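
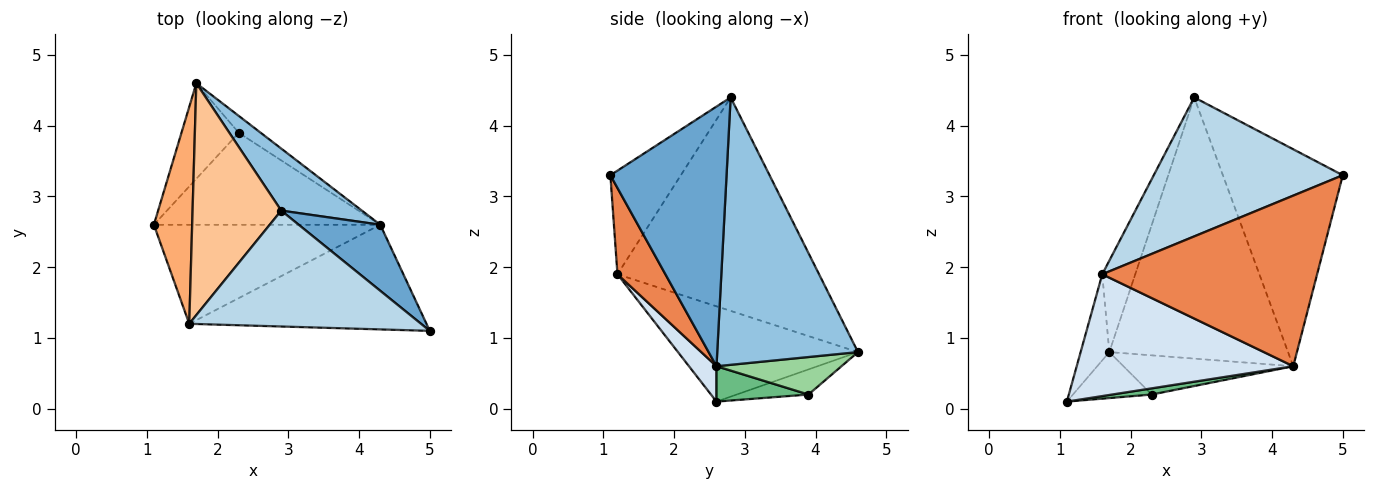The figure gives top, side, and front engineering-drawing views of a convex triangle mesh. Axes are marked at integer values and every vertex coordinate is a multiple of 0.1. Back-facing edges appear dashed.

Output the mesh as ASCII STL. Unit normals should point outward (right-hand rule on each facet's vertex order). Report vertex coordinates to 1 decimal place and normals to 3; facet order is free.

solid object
 facet normal 0.680 0.702 0.214
  outer loop
   vertex 4.3 2.6 0.6
   vertex 2.9 2.8 4.4
   vertex 5.0 1.1 3.3
  endloop
 endfacet
 facet normal 0.608 0.772 0.183
  outer loop
   vertex 4.3 2.6 0.6
   vertex 1.7 4.6 0.8
   vertex 2.9 2.8 4.4
  endloop
 endfacet
 facet normal -0.275 -0.738 0.616
  outer loop
   vertex 1.6 1.2 1.9
   vertex 5.0 1.1 3.3
   vertex 2.9 2.8 4.4
  endloop
 endfacet
 facet normal 0.098 -0.772 -0.628
  outer loop
   vertex 1.6 1.2 1.9
   vertex 1.1 2.6 0.1
   vertex 4.3 2.6 0.6
  endloop
 endfacet
 facet normal 0.187 -0.837 -0.514
  outer loop
   vertex 1.6 1.2 1.9
   vertex 4.3 2.6 0.6
   vertex 5.0 1.1 3.3
  endloop
 endfacet
 facet normal -0.918 0.146 0.369
  outer loop
   vertex 1.6 1.2 1.9
   vertex 1.7 4.6 0.8
   vertex 1.1 2.6 0.1
  endloop
 endfacet
 facet normal -0.913 0.150 0.379
  outer loop
   vertex 1.6 1.2 1.9
   vertex 2.9 2.8 4.4
   vertex 1.7 4.6 0.8
  endloop
 endfacet
 facet normal -0.367 0.403 -0.838
  outer loop
   vertex 2.3 3.9 0.2
   vertex 1.1 2.6 0.1
   vertex 1.7 4.6 0.8
  endloop
 endfacet
 facet normal 0.154 -0.066 -0.986
  outer loop
   vertex 2.3 3.9 0.2
   vertex 4.3 2.6 0.6
   vertex 1.1 2.6 0.1
  endloop
 endfacet
 facet normal 0.560 0.761 -0.328
  outer loop
   vertex 2.3 3.9 0.2
   vertex 1.7 4.6 0.8
   vertex 4.3 2.6 0.6
  endloop
 endfacet
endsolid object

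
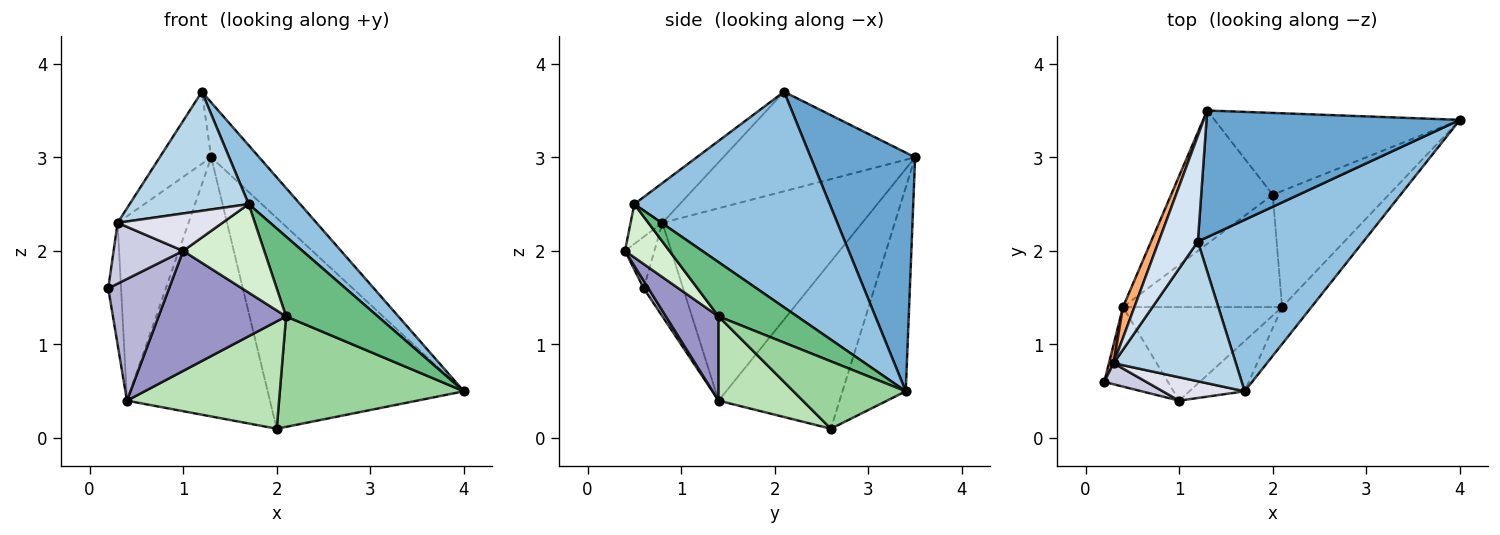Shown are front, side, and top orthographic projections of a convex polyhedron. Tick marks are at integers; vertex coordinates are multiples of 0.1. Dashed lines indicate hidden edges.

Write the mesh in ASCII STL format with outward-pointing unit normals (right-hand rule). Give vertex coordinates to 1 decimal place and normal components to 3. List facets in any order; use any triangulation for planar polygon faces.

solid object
 facet normal 0.654 0.300 0.694
  outer loop
   vertex 1.2 2.1 3.7
   vertex 4.0 3.4 0.5
   vertex 1.3 3.5 3.0
  endloop
 endfacet
 facet normal 0.776 -0.205 0.596
  outer loop
   vertex 1.7 0.5 2.5
   vertex 4.0 3.4 0.5
   vertex 1.2 2.1 3.7
  endloop
 endfacet
 facet normal -0.240 -0.629 0.739
  outer loop
   vertex 0.3 0.8 2.3
   vertex 1.7 0.5 2.5
   vertex 1.2 2.1 3.7
  endloop
 endfacet
 facet normal -0.903 0.242 0.355
  outer loop
   vertex 0.3 0.8 2.3
   vertex 1.2 2.1 3.7
   vertex 1.3 3.5 3.0
  endloop
 endfacet
 facet normal -0.950 0.309 0.047
  outer loop
   vertex 0.3 0.8 2.3
   vertex 0.4 1.4 0.4
   vertex 0.2 0.6 1.6
  endloop
 endfacet
 facet normal -0.941 0.334 0.056
  outer loop
   vertex 0.3 0.8 2.3
   vertex 1.3 3.5 3.0
   vertex 0.4 1.4 0.4
  endloop
 endfacet
 facet normal -0.288 0.893 -0.347
  outer loop
   vertex 2.0 2.6 0.1
   vertex 1.3 3.5 3.0
   vertex 4.0 3.4 0.5
  endloop
 endfacet
 facet normal -0.601 0.710 -0.366
  outer loop
   vertex 2.0 2.6 0.1
   vertex 0.4 1.4 0.4
   vertex 1.3 3.5 3.0
  endloop
 endfacet
 facet normal 0.614 -0.716 -0.332
  outer loop
   vertex 2.1 1.4 1.3
   vertex 4.0 3.4 0.5
   vertex 1.7 0.5 2.5
  endloop
 endfacet
 facet normal 0.388 -0.635 -0.668
  outer loop
   vertex 2.1 1.4 1.3
   vertex 2.0 2.6 0.1
   vertex 4.0 3.4 0.5
  endloop
 endfacet
 facet normal 0.357 -0.645 -0.675
  outer loop
   vertex 2.1 1.4 1.3
   vertex 0.4 1.4 0.4
   vertex 2.0 2.6 0.1
  endloop
 endfacet
 facet normal 0.430 -0.785 -0.445
  outer loop
   vertex 1.0 0.4 2.0
   vertex 2.1 1.4 1.3
   vertex 1.7 0.5 2.5
  endloop
 endfacet
 facet normal 0.310 -0.750 -0.585
  outer loop
   vertex 1.0 0.4 2.0
   vertex 0.4 1.4 0.4
   vertex 2.1 1.4 1.3
  endloop
 endfacet
 facet normal 0.064 -0.835 -0.546
  outer loop
   vertex 1.0 0.4 2.0
   vertex 0.2 0.6 1.6
   vertex 0.4 1.4 0.4
  endloop
 endfacet
 facet normal -0.371 -0.877 0.304
  outer loop
   vertex 1.0 0.4 2.0
   vertex 0.3 0.8 2.3
   vertex 0.2 0.6 1.6
  endloop
 endfacet
 facet normal -0.249 -0.821 0.513
  outer loop
   vertex 1.0 0.4 2.0
   vertex 1.7 0.5 2.5
   vertex 0.3 0.8 2.3
  endloop
 endfacet
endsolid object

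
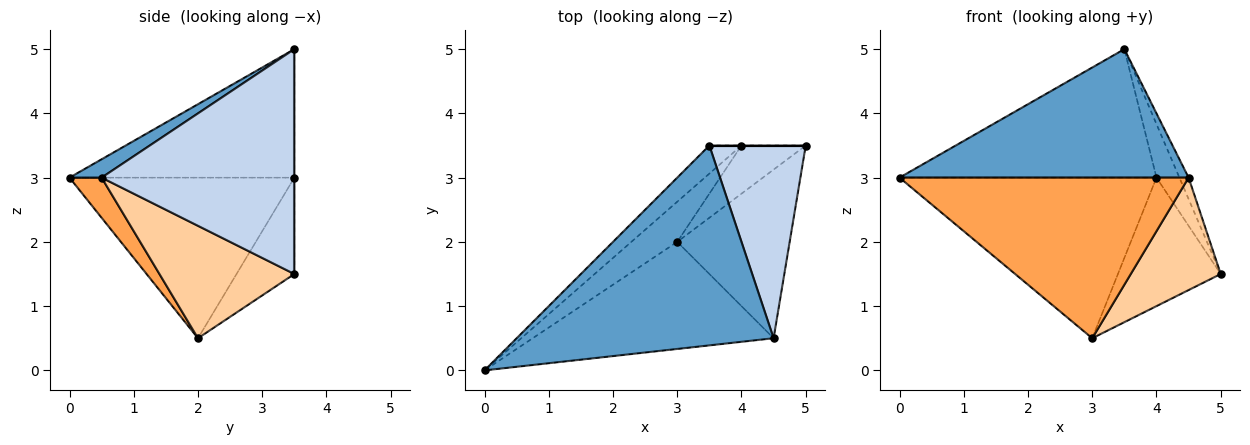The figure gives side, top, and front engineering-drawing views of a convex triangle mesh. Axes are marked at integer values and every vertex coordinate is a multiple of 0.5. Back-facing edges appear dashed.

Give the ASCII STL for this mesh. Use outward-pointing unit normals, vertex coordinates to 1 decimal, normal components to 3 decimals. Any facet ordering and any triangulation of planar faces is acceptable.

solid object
 facet normal 0.060 -0.540 0.840
  outer loop
   vertex 4.5 0.5 3.0
   vertex 3.5 3.5 5.0
   vertex 0.0 0.0 3.0
  endloop
 endfacet
 facet normal 0.918 0.044 0.394
  outer loop
   vertex 4.5 0.5 3.0
   vertex 5.0 3.5 1.5
   vertex 3.5 3.5 5.0
  endloop
 endfacet
 facet normal 0.092 -0.829 -0.552
  outer loop
   vertex 4.5 0.5 3.0
   vertex 0.0 0.0 3.0
   vertex 3.0 2.0 0.5
  endloop
 endfacet
 facet normal 0.640 -0.426 -0.640
  outer loop
   vertex 4.5 0.5 3.0
   vertex 3.0 2.0 0.5
   vertex 5.0 3.5 1.5
  endloop
 endfacet
 facet normal -0.650 0.743 -0.162
  outer loop
   vertex 4.0 3.5 3.0
   vertex 0.0 0.0 3.0
   vertex 3.5 3.5 5.0
  endloop
 endfacet
 facet normal -0.647 0.740 -0.185
  outer loop
   vertex 4.0 3.5 3.0
   vertex 3.0 2.0 0.5
   vertex 0.0 0.0 3.0
  endloop
 endfacet
 facet normal 0.000 1.000 0.000
  outer loop
   vertex 4.0 3.5 3.0
   vertex 3.5 3.5 5.0
   vertex 5.0 3.5 1.5
  endloop
 endfacet
 facet normal -0.466 0.828 -0.311
  outer loop
   vertex 4.0 3.5 3.0
   vertex 5.0 3.5 1.5
   vertex 3.0 2.0 0.5
  endloop
 endfacet
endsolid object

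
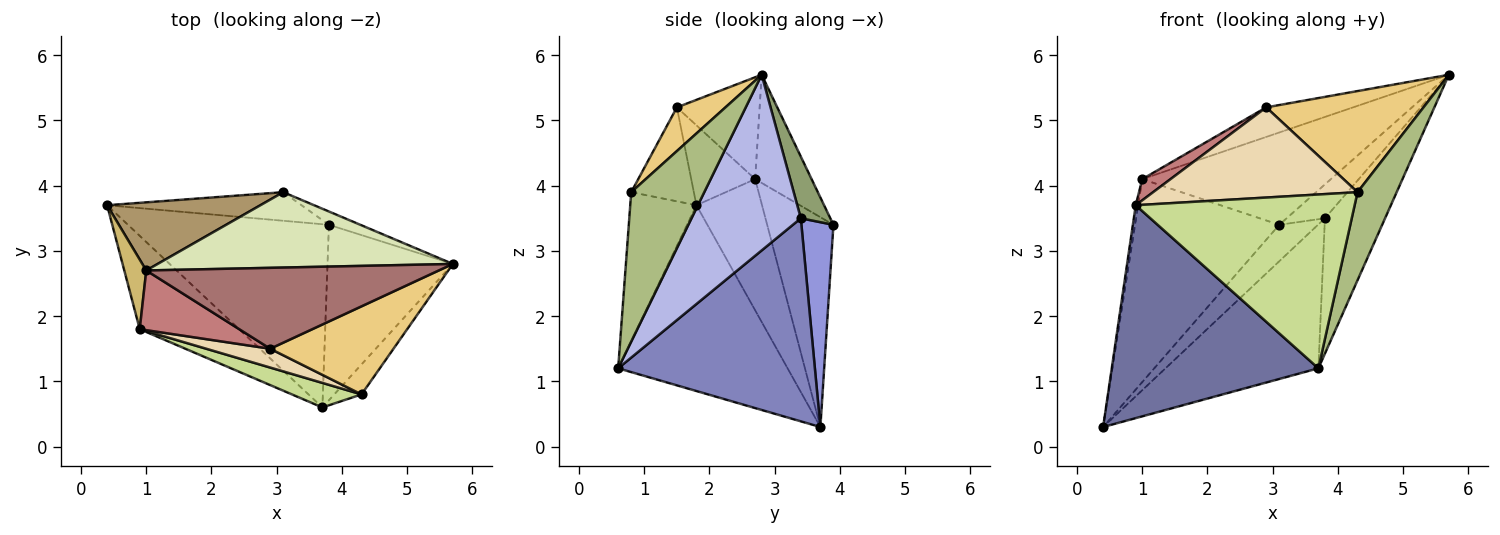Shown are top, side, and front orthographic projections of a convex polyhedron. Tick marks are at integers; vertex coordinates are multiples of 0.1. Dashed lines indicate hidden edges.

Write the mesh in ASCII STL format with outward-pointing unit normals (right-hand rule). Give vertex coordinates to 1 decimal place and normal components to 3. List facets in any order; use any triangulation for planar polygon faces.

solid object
 facet normal -0.600 -0.732 -0.321
  outer loop
   vertex 0.9 1.8 3.7
   vertex 0.4 3.7 0.3
   vertex 3.7 0.6 1.2
  endloop
 endfacet
 facet normal 0.622 0.484 -0.616
  outer loop
   vertex 3.8 3.4 3.5
   vertex 3.7 0.6 1.2
   vertex 0.4 3.7 0.3
  endloop
 endfacet
 facet normal 0.545 0.660 -0.517
  outer loop
   vertex 3.8 3.4 3.5
   vertex 0.4 3.7 0.3
   vertex 3.1 3.9 3.4
  endloop
 endfacet
 facet normal 0.743 0.409 -0.530
  outer loop
   vertex 3.8 3.4 3.5
   vertex 5.7 2.8 5.7
   vertex 3.7 0.6 1.2
  endloop
 endfacet
 facet normal 0.583 0.756 -0.297
  outer loop
   vertex 3.8 3.4 3.5
   vertex 3.1 3.9 3.4
   vertex 5.7 2.8 5.7
  endloop
 endfacet
 facet normal 0.870 -0.466 -0.159
  outer loop
   vertex 4.3 0.8 3.9
   vertex 3.7 0.6 1.2
   vertex 5.7 2.8 5.7
  endloop
 endfacet
 facet normal -0.287 -0.949 0.134
  outer loop
   vertex 4.3 0.8 3.9
   vertex 0.9 1.8 3.7
   vertex 3.7 0.6 1.2
  endloop
 endfacet
 facet normal -0.226 0.755 0.616
  outer loop
   vertex 1.0 2.7 4.1
   vertex 5.7 2.8 5.7
   vertex 3.1 3.9 3.4
  endloop
 endfacet
 facet normal -0.399 0.869 0.292
  outer loop
   vertex 1.0 2.7 4.1
   vertex 3.1 3.9 3.4
   vertex 0.4 3.7 0.3
  endloop
 endfacet
 facet normal -0.986 0.036 0.165
  outer loop
   vertex 1.0 2.7 4.1
   vertex 0.4 3.7 0.3
   vertex 0.9 1.8 3.7
  endloop
 endfacet
 facet normal 0.227 -0.734 0.640
  outer loop
   vertex 2.9 1.5 5.2
   vertex 4.3 0.8 3.9
   vertex 5.7 2.8 5.7
  endloop
 endfacet
 facet normal -0.287 -0.938 0.196
  outer loop
   vertex 2.9 1.5 5.2
   vertex 0.9 1.8 3.7
   vertex 4.3 0.8 3.9
  endloop
 endfacet
 facet normal -0.311 0.326 0.893
  outer loop
   vertex 2.9 1.5 5.2
   vertex 5.7 2.8 5.7
   vertex 1.0 2.7 4.1
  endloop
 endfacet
 facet normal -0.604 -0.267 0.751
  outer loop
   vertex 2.9 1.5 5.2
   vertex 1.0 2.7 4.1
   vertex 0.9 1.8 3.7
  endloop
 endfacet
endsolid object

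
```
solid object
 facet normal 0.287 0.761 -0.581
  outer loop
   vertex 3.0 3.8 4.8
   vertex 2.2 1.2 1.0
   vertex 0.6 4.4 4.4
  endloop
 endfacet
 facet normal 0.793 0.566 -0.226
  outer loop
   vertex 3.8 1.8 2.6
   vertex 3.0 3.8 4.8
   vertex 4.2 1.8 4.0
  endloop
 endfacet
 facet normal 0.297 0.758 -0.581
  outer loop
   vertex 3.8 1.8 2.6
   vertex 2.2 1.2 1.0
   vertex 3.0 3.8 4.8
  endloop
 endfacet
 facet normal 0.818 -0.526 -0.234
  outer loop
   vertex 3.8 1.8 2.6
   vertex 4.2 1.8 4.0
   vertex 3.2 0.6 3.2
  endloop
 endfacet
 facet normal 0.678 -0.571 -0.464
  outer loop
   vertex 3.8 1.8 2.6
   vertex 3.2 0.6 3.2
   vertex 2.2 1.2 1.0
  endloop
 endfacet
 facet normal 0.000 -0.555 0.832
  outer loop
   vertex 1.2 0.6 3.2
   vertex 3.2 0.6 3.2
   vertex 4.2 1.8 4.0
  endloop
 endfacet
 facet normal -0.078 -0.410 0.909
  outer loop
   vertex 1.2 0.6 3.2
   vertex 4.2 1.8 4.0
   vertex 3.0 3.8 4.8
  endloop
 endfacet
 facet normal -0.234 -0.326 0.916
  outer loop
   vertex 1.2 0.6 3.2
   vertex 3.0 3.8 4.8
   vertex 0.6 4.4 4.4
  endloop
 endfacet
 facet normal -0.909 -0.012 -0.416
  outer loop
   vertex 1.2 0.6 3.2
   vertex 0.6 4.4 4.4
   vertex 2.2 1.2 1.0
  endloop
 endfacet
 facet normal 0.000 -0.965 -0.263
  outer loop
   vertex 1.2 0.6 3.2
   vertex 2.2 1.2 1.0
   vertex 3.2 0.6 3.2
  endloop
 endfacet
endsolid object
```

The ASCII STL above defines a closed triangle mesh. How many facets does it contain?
10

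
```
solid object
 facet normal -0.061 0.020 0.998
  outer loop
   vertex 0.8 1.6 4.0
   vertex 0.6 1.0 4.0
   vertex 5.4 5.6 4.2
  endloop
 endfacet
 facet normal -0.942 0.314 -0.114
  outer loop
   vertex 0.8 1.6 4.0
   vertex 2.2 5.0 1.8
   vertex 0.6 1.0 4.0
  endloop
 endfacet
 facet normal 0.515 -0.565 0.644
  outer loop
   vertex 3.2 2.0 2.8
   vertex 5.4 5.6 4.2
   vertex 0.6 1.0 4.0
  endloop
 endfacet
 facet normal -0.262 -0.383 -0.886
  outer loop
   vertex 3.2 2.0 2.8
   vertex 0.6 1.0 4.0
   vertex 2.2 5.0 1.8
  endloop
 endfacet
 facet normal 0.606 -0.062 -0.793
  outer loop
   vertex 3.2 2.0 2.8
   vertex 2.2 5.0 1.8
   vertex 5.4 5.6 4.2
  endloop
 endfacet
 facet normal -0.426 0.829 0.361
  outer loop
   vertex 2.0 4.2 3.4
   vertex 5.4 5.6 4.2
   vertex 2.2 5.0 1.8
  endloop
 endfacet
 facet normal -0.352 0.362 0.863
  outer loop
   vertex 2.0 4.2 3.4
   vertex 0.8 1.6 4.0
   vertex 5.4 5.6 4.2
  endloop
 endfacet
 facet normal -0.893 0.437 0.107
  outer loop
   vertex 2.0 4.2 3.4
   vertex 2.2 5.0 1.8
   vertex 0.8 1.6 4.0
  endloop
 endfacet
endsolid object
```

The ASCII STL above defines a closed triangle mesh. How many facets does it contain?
8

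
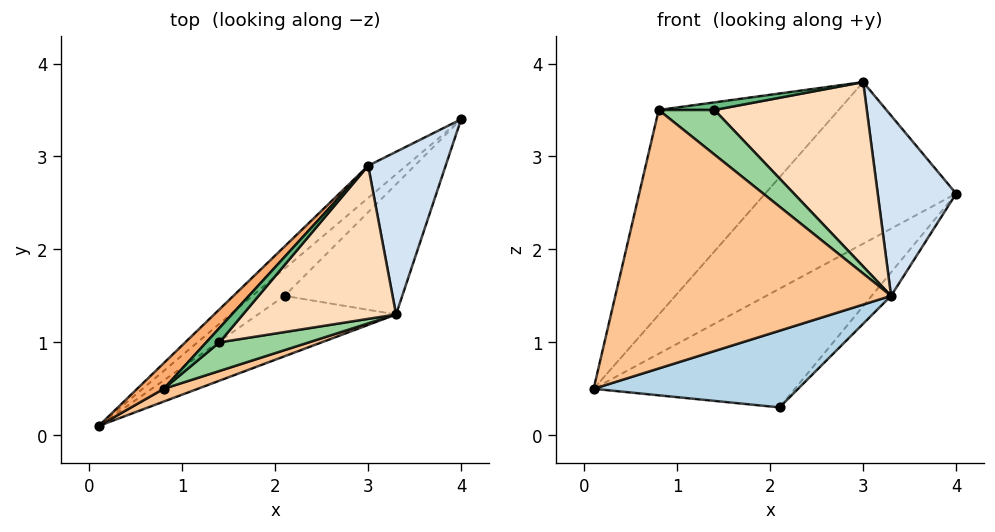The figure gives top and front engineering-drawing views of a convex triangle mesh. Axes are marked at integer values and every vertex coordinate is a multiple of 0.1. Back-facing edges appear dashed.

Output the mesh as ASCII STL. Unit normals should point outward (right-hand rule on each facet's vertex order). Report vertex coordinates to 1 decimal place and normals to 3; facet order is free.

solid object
 facet normal -0.587 0.794 -0.158
  outer loop
   vertex 3.0 2.9 3.8
   vertex 4.0 3.4 2.6
   vertex 0.1 0.1 0.5
  endloop
 endfacet
 facet normal -0.576 0.797 -0.182
  outer loop
   vertex 2.1 1.5 0.3
   vertex 0.1 0.1 0.5
   vertex 4.0 3.4 2.6
  endloop
 endfacet
 facet normal 0.439 -0.706 -0.556
  outer loop
   vertex 3.3 1.3 1.5
   vertex 0.1 0.1 0.5
   vertex 2.1 1.5 0.3
  endloop
 endfacet
 facet normal 0.762 -0.481 0.434
  outer loop
   vertex 3.3 1.3 1.5
   vertex 4.0 3.4 2.6
   vertex 3.0 2.9 3.8
  endloop
 endfacet
 facet normal 0.712 0.125 -0.691
  outer loop
   vertex 3.3 1.3 1.5
   vertex 2.1 1.5 0.3
   vertex 4.0 3.4 2.6
  endloop
 endfacet
 facet normal -0.740 0.668 0.084
  outer loop
   vertex 0.8 0.5 3.5
   vertex 3.0 2.9 3.8
   vertex 0.1 0.1 0.5
  endloop
 endfacet
 facet normal 0.338 -0.940 0.046
  outer loop
   vertex 0.8 0.5 3.5
   vertex 0.1 0.1 0.5
   vertex 3.3 1.3 1.5
  endloop
 endfacet
 facet normal 0.622 -0.603 0.500
  outer loop
   vertex 1.4 1.0 3.5
   vertex 3.3 1.3 1.5
   vertex 3.0 2.9 3.8
  endloop
 endfacet
 facet normal 0.363 -0.436 0.823
  outer loop
   vertex 1.4 1.0 3.5
   vertex 3.0 2.9 3.8
   vertex 0.8 0.5 3.5
  endloop
 endfacet
 facet normal 0.574 -0.689 0.442
  outer loop
   vertex 1.4 1.0 3.5
   vertex 0.8 0.5 3.5
   vertex 3.3 1.3 1.5
  endloop
 endfacet
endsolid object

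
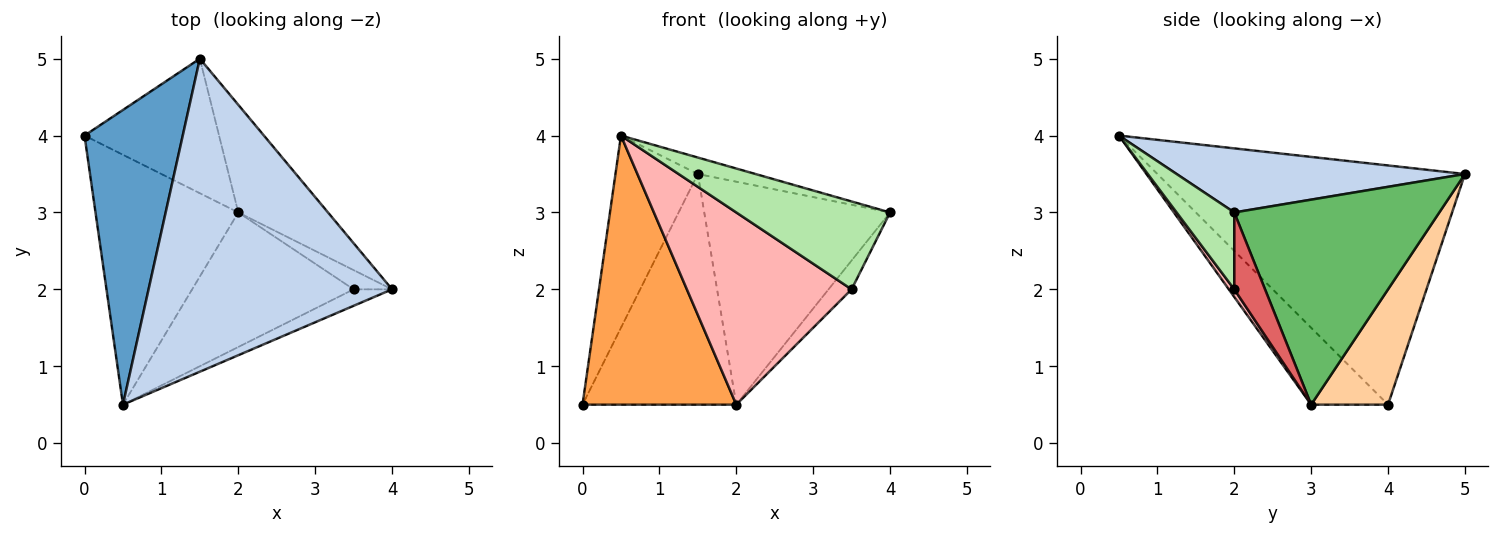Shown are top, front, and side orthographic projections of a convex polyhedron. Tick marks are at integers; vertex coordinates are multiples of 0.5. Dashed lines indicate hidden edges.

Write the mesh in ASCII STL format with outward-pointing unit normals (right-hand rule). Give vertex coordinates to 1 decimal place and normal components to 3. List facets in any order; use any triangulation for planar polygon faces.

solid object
 facet normal -0.898 0.241 0.369
  outer loop
   vertex 1.5 5.0 3.5
   vertex 0.0 4.0 0.5
   vertex 0.5 0.5 4.0
  endloop
 endfacet
 facet normal 0.254 0.051 0.966
  outer loop
   vertex 1.5 5.0 3.5
   vertex 0.5 0.5 4.0
   vertex 4.0 2.0 3.0
  endloop
 endfacet
 facet normal -0.344 -0.688 -0.639
  outer loop
   vertex 2.0 3.0 0.5
   vertex 0.5 0.5 4.0
   vertex 0.0 4.0 0.5
  endloop
 endfacet
 facet normal 0.396 0.793 -0.463
  outer loop
   vertex 2.0 3.0 0.5
   vertex 0.0 4.0 0.5
   vertex 1.5 5.0 3.5
  endloop
 endfacet
 facet normal 0.705 0.639 -0.308
  outer loop
   vertex 2.0 3.0 0.5
   vertex 1.5 5.0 3.5
   vertex 4.0 2.0 3.0
  endloop
 endfacet
 facet normal 0.346 -0.922 -0.173
  outer loop
   vertex 3.5 2.0 2.0
   vertex 4.0 2.0 3.0
   vertex 0.5 0.5 4.0
  endloop
 endfacet
 facet normal 0.743 0.557 -0.371
  outer loop
   vertex 3.5 2.0 2.0
   vertex 2.0 3.0 0.5
   vertex 4.0 2.0 3.0
  endloop
 endfacet
 facet normal 0.027 -0.819 -0.573
  outer loop
   vertex 3.5 2.0 2.0
   vertex 0.5 0.5 4.0
   vertex 2.0 3.0 0.5
  endloop
 endfacet
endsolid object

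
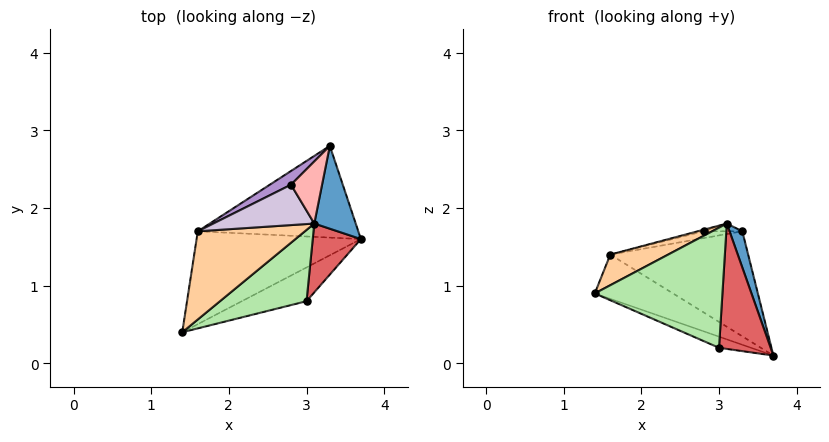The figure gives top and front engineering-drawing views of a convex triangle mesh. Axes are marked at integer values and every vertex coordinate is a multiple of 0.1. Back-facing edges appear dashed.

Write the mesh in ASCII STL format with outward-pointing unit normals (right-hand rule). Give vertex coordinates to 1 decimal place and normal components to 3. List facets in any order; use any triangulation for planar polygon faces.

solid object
 facet normal 0.927 -0.151 0.345
  outer loop
   vertex 3.1 1.8 1.8
   vertex 3.7 1.6 0.1
   vertex 3.3 2.8 1.7
  endloop
 endfacet
 facet normal -0.474 0.379 -0.795
  outer loop
   vertex 1.6 1.7 1.4
   vertex 3.7 1.6 0.1
   vertex 1.4 0.4 0.9
  endloop
 endfacet
 facet normal -0.348 0.706 -0.617
  outer loop
   vertex 1.6 1.7 1.4
   vertex 3.3 2.8 1.7
   vertex 3.7 1.6 0.1
  endloop
 endfacet
 facet normal -0.224 -0.320 0.921
  outer loop
   vertex 1.6 1.7 1.4
   vertex 1.4 0.4 0.9
   vertex 3.1 1.8 1.8
  endloop
 endfacet
 facet normal -0.443 0.281 -0.851
  outer loop
   vertex 3.0 0.8 0.2
   vertex 1.4 0.4 0.9
   vertex 3.7 1.6 0.1
  endloop
 endfacet
 facet normal 0.401 -0.788 0.467
  outer loop
   vertex 3.0 0.8 0.2
   vertex 3.1 1.8 1.8
   vertex 1.4 0.4 0.9
  endloop
 endfacet
 facet normal 0.731 -0.598 0.328
  outer loop
   vertex 3.0 0.8 0.2
   vertex 3.7 1.6 0.1
   vertex 3.1 1.8 1.8
  endloop
 endfacet
 facet normal -0.123 0.123 0.985
  outer loop
   vertex 2.8 2.3 1.7
   vertex 3.1 1.8 1.8
   vertex 3.3 2.8 1.7
  endloop
 endfacet
 facet normal -0.408 0.408 0.816
  outer loop
   vertex 2.8 2.3 1.7
   vertex 3.3 2.8 1.7
   vertex 1.6 1.7 1.4
  endloop
 endfacet
 facet normal -0.260 0.037 0.965
  outer loop
   vertex 2.8 2.3 1.7
   vertex 1.6 1.7 1.4
   vertex 3.1 1.8 1.8
  endloop
 endfacet
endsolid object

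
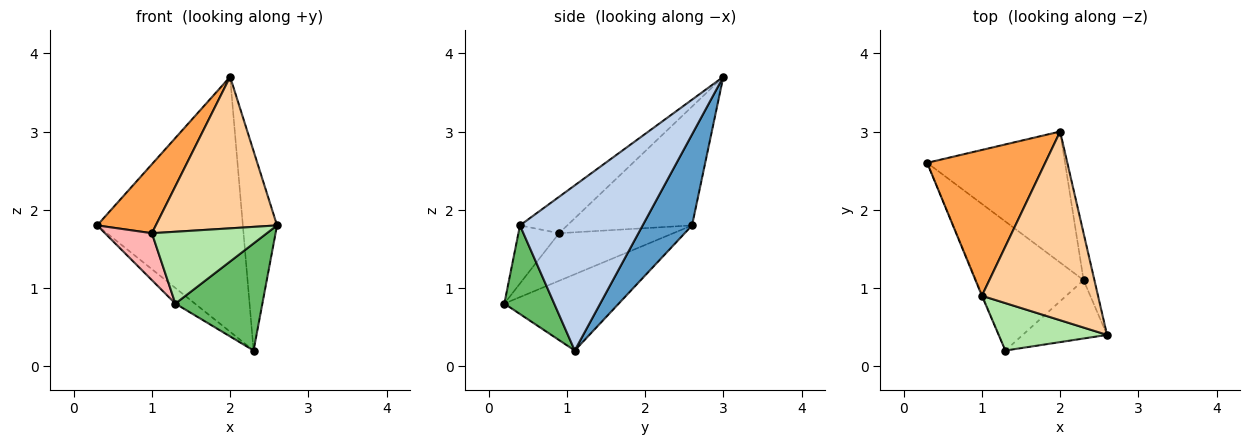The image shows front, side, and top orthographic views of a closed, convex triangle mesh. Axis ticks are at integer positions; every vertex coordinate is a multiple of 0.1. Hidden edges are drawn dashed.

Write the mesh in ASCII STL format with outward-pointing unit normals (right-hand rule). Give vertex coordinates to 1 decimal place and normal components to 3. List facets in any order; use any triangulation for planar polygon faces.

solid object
 facet normal 0.289 0.852 -0.438
  outer loop
   vertex 2.3 1.1 0.2
   vertex 0.3 2.6 1.8
   vertex 2.0 3.0 3.7
  endloop
 endfacet
 facet normal 0.961 0.268 -0.063
  outer loop
   vertex 2.3 1.1 0.2
   vertex 2.0 3.0 3.7
   vertex 2.6 0.4 1.8
  endloop
 endfacet
 facet normal -0.673 -0.316 0.669
  outer loop
   vertex 1.0 0.9 1.7
   vertex 2.0 3.0 3.7
   vertex 0.3 2.6 1.8
  endloop
 endfacet
 facet normal -0.237 -0.608 0.757
  outer loop
   vertex 1.0 0.9 1.7
   vertex 2.6 0.4 1.8
   vertex 2.0 3.0 3.7
  endloop
 endfacet
 facet normal 0.449 -0.784 -0.427
  outer loop
   vertex 1.3 0.2 0.8
   vertex 2.3 1.1 0.2
   vertex 2.6 0.4 1.8
  endloop
 endfacet
 facet normal -0.283 -0.800 0.528
  outer loop
   vertex 1.3 0.2 0.8
   vertex 2.6 0.4 1.8
   vertex 1.0 0.9 1.7
  endloop
 endfacet
 facet normal -0.576 0.098 -0.812
  outer loop
   vertex 1.3 0.2 0.8
   vertex 0.3 2.6 1.8
   vertex 2.3 1.1 0.2
  endloop
 endfacet
 facet normal -0.925 -0.380 -0.013
  outer loop
   vertex 1.3 0.2 0.8
   vertex 1.0 0.9 1.7
   vertex 0.3 2.6 1.8
  endloop
 endfacet
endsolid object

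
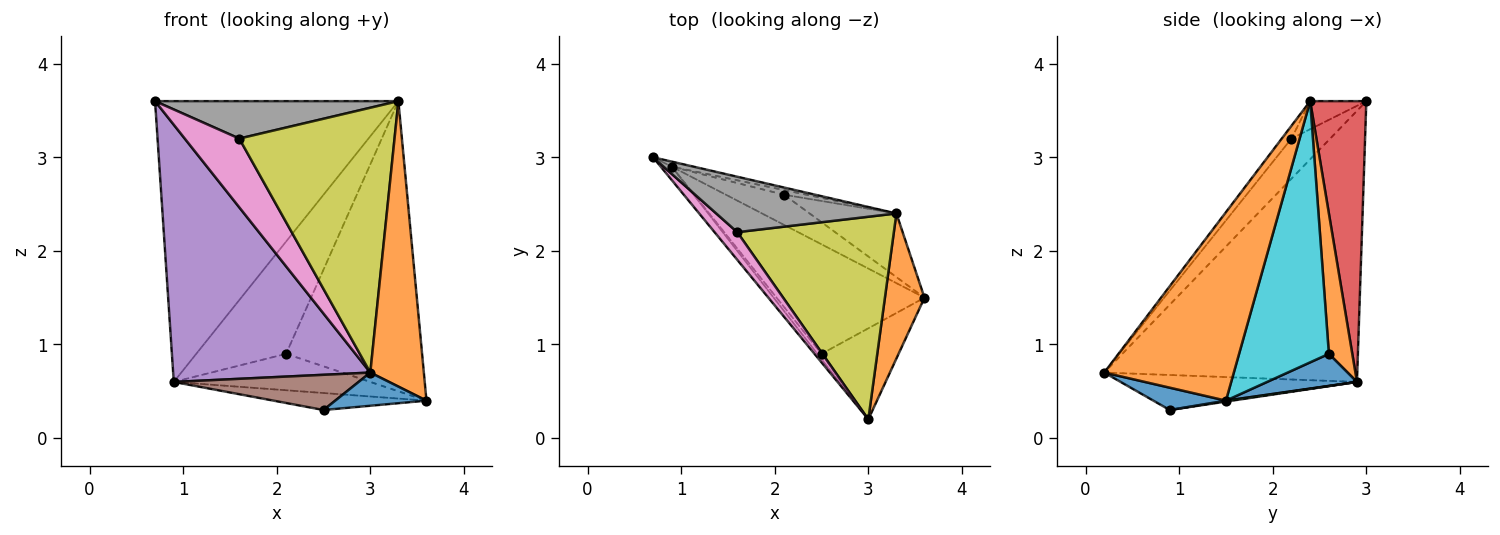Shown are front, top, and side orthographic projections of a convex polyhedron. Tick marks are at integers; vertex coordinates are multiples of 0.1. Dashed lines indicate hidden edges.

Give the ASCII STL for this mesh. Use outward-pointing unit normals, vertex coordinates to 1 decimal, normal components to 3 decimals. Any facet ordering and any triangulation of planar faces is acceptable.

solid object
 facet normal 0.263 -0.330 -0.907
  outer loop
   vertex 2.5 0.9 0.3
   vertex 3.6 1.5 0.4
   vertex 3.0 0.2 0.7
  endloop
 endfacet
 facet normal 0.907 -0.375 0.190
  outer loop
   vertex 3.3 2.4 3.6
   vertex 3.0 0.2 0.7
   vertex 3.6 1.5 0.4
  endloop
 endfacet
 facet normal 0.006 0.153 -0.988
  outer loop
   vertex 0.9 2.9 0.6
   vertex 3.6 1.5 0.4
   vertex 2.5 0.9 0.3
  endloop
 endfacet
 facet normal 0.225 0.974 -0.017
  outer loop
   vertex 0.9 2.9 0.6
   vertex 0.7 3.0 3.6
   vertex 3.3 2.4 3.6
  endloop
 endfacet
 facet normal -0.788 -0.614 -0.032
  outer loop
   vertex 0.9 2.9 0.6
   vertex 3.0 0.2 0.7
   vertex 0.7 3.0 3.6
  endloop
 endfacet
 facet normal -0.784 -0.613 -0.093
  outer loop
   vertex 0.9 2.9 0.6
   vertex 2.5 0.9 0.3
   vertex 3.0 0.2 0.7
  endloop
 endfacet
 facet normal -0.550 -0.775 0.312
  outer loop
   vertex 1.6 2.2 3.2
   vertex 0.7 3.0 3.6
   vertex 3.0 0.2 0.7
  endloop
 endfacet
 facet normal -0.128 -0.555 0.822
  outer loop
   vertex 1.6 2.2 3.2
   vertex 3.3 2.4 3.6
   vertex 0.7 3.0 3.6
  endloop
 endfacet
 facet normal -0.049 -0.793 0.607
  outer loop
   vertex 1.6 2.2 3.2
   vertex 3.0 0.2 0.7
   vertex 3.3 2.4 3.6
  endloop
 endfacet
 facet normal 0.542 0.821 -0.180
  outer loop
   vertex 2.1 2.6 0.9
   vertex 3.3 2.4 3.6
   vertex 3.6 1.5 0.4
  endloop
 endfacet
 facet normal 0.332 0.726 -0.602
  outer loop
   vertex 2.1 2.6 0.9
   vertex 3.6 1.5 0.4
   vertex 0.9 2.9 0.6
  endloop
 endfacet
 facet normal 0.252 0.967 -0.040
  outer loop
   vertex 2.1 2.6 0.9
   vertex 0.9 2.9 0.6
   vertex 3.3 2.4 3.6
  endloop
 endfacet
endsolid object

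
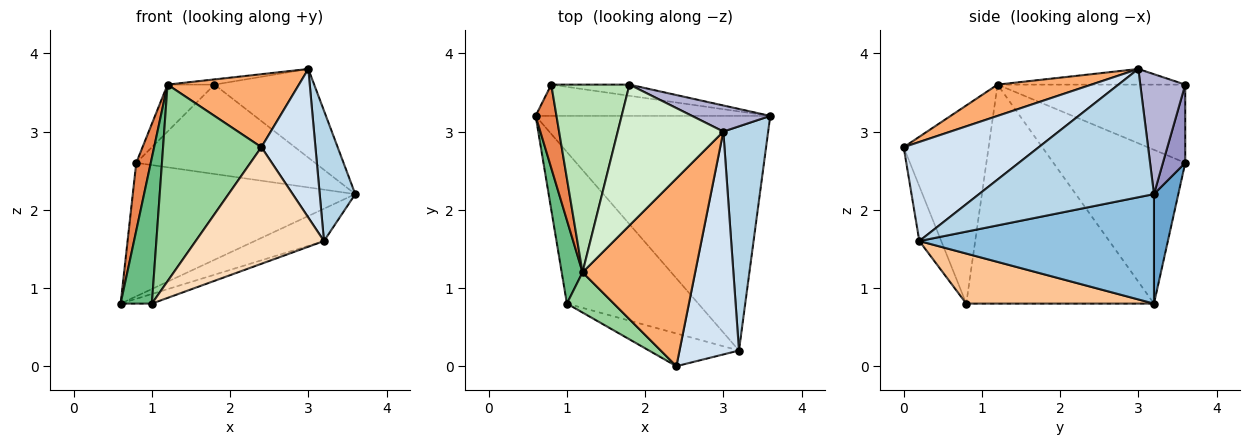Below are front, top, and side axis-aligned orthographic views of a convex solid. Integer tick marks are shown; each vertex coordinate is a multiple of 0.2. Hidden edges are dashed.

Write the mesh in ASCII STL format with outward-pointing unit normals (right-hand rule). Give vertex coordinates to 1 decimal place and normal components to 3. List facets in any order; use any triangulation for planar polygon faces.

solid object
 facet normal 0.106 0.968 -0.227
  outer loop
   vertex 0.8 3.6 2.6
   vertex 3.6 3.2 2.2
   vertex 0.6 3.2 0.8
  endloop
 endfacet
 facet normal 0.420 0.124 -0.899
  outer loop
   vertex 3.2 0.2 1.6
   vertex 0.6 3.2 0.8
   vertex 3.6 3.2 2.2
  endloop
 endfacet
 facet normal 0.927 -0.188 0.324
  outer loop
   vertex 3.2 0.2 1.6
   vertex 3.6 3.2 2.2
   vertex 3.0 3.0 3.8
  endloop
 endfacet
 facet normal 0.811 -0.324 0.487
  outer loop
   vertex 3.2 0.2 1.6
   vertex 3.0 3.0 3.8
   vertex 2.4 0.0 2.8
  endloop
 endfacet
 facet normal -0.985 -0.109 0.134
  outer loop
   vertex 1.2 1.2 3.6
   vertex 0.8 3.6 2.6
   vertex 0.6 3.2 0.8
  endloop
 endfacet
 facet normal 0.251 -0.351 0.902
  outer loop
   vertex 1.2 1.2 3.6
   vertex 2.4 0.0 2.8
   vertex 3.0 3.0 3.8
  endloop
 endfacet
 facet normal 0.355 0.059 -0.933
  outer loop
   vertex 1.0 0.8 0.8
   vertex 0.6 3.2 0.8
   vertex 3.2 0.2 1.6
  endloop
 endfacet
 facet normal -0.162 -0.950 -0.266
  outer loop
   vertex 1.0 0.8 0.8
   vertex 3.2 0.2 1.6
   vertex 2.4 0.0 2.8
  endloop
 endfacet
 facet normal -0.982 -0.164 0.094
  outer loop
   vertex 1.0 0.8 0.8
   vertex 1.2 1.2 3.6
   vertex 0.6 3.2 0.8
  endloop
 endfacet
 facet normal -0.646 -0.748 0.153
  outer loop
   vertex 1.0 0.8 0.8
   vertex 2.4 0.0 2.8
   vertex 1.2 1.2 3.6
  endloop
 endfacet
 facet normal -0.696 0.174 0.696
  outer loop
   vertex 1.8 3.6 3.6
   vertex 0.8 3.6 2.6
   vertex 1.2 1.2 3.6
  endloop
 endfacet
 facet normal -0.146 0.037 0.989
  outer loop
   vertex 1.8 3.6 3.6
   vertex 1.2 1.2 3.6
   vertex 3.0 3.0 3.8
  endloop
 endfacet
 facet normal 0.123 0.985 -0.123
  outer loop
   vertex 1.8 3.6 3.6
   vertex 3.6 3.2 2.2
   vertex 0.8 3.6 2.6
  endloop
 endfacet
 facet normal 0.397 0.880 0.259
  outer loop
   vertex 1.8 3.6 3.6
   vertex 3.0 3.0 3.8
   vertex 3.6 3.2 2.2
  endloop
 endfacet
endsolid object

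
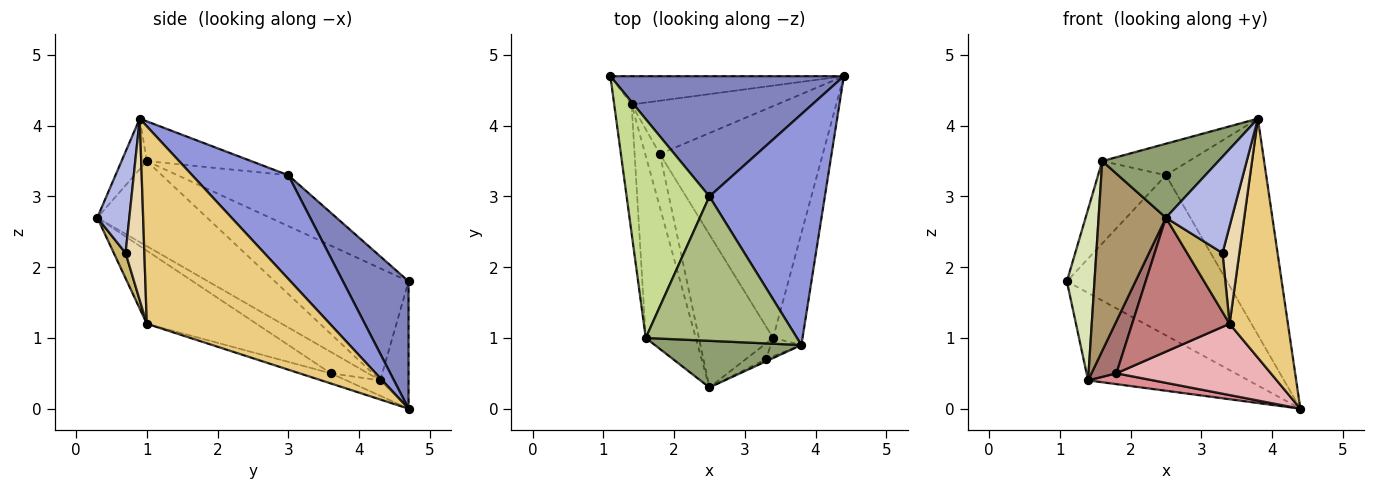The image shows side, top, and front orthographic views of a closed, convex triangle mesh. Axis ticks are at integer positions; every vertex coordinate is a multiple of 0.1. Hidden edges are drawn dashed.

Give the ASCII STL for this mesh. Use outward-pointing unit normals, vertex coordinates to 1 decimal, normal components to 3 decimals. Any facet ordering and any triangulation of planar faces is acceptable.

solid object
 facet normal -0.166 0.938 -0.304
  outer loop
   vertex 1.4 4.3 0.4
   vertex 1.1 4.7 1.8
   vertex 4.4 4.7 0.0
  endloop
 endfacet
 facet normal 0.311 0.760 0.571
  outer loop
   vertex 2.5 3.0 3.3
   vertex 4.4 4.7 0.0
   vertex 1.1 4.7 1.8
  endloop
 endfacet
 facet normal 0.548 0.572 0.610
  outer loop
   vertex 2.5 3.0 3.3
   vertex 3.8 0.9 4.1
   vertex 4.4 4.7 0.0
  endloop
 endfacet
 facet normal 0.437 -0.899 -0.020
  outer loop
   vertex 3.3 0.7 2.2
   vertex 3.8 0.9 4.1
   vertex 2.5 0.3 2.7
  endloop
 endfacet
 facet normal -0.181 -0.832 0.525
  outer loop
   vertex 1.6 1.0 3.5
   vertex 2.5 0.3 2.7
   vertex 3.8 0.9 4.1
  endloop
 endfacet
 facet normal -0.249 0.207 0.946
  outer loop
   vertex 1.6 1.0 3.5
   vertex 3.8 0.9 4.1
   vertex 2.5 3.0 3.3
  endloop
 endfacet
 facet normal -0.498 0.305 0.811
  outer loop
   vertex 1.6 1.0 3.5
   vertex 2.5 3.0 3.3
   vertex 1.1 4.7 1.8
  endloop
 endfacet
 facet normal -0.968 -0.200 -0.150
  outer loop
   vertex 1.6 1.0 3.5
   vertex 1.1 4.7 1.8
   vertex 1.4 4.3 0.4
  endloop
 endfacet
 facet normal -0.762 -0.467 -0.448
  outer loop
   vertex 1.6 1.0 3.5
   vertex 1.4 4.3 0.4
   vertex 2.5 0.3 2.7
  endloop
 endfacet
 facet normal 0.307 -0.920 -0.245
  outer loop
   vertex 3.4 1.0 1.2
   vertex 3.3 0.7 2.2
   vertex 2.5 0.3 2.7
  endloop
 endfacet
 facet normal 0.943 -0.301 -0.140
  outer loop
   vertex 3.4 1.0 1.2
   vertex 4.4 4.7 0.0
   vertex 3.8 0.9 4.1
  endloop
 endfacet
 facet normal 0.739 -0.662 -0.125
  outer loop
   vertex 3.4 1.0 1.2
   vertex 3.8 0.9 4.1
   vertex 3.3 0.7 2.2
  endloop
 endfacet
 facet normal -0.722 -0.483 -0.495
  outer loop
   vertex 1.8 3.6 0.5
   vertex 2.5 0.3 2.7
   vertex 1.4 4.3 0.4
  endloop
 endfacet
 facet normal -0.596 -0.529 -0.604
  outer loop
   vertex 1.8 3.6 0.5
   vertex 3.4 1.0 1.2
   vertex 2.5 0.3 2.7
  endloop
 endfacet
 facet normal -0.104 -0.198 -0.975
  outer loop
   vertex 1.8 3.6 0.5
   vertex 1.4 4.3 0.4
   vertex 4.4 4.7 0.0
  endloop
 endfacet
 facet normal -0.059 -0.293 -0.954
  outer loop
   vertex 1.8 3.6 0.5
   vertex 4.4 4.7 0.0
   vertex 3.4 1.0 1.2
  endloop
 endfacet
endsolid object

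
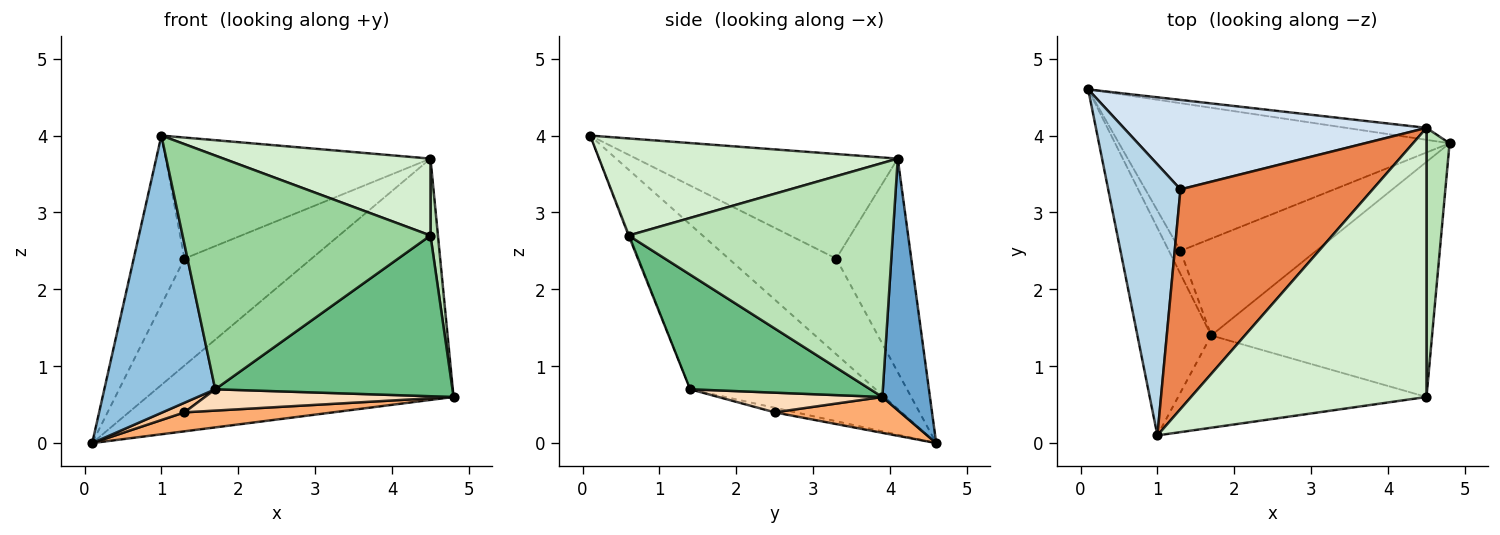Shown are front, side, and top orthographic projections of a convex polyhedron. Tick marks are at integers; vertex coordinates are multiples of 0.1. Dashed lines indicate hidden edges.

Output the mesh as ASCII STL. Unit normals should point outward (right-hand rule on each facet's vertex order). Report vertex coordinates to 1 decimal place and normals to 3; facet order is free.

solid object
 facet normal 0.153 0.987 -0.049
  outer loop
   vertex 4.5 4.1 3.7
   vertex 4.8 3.9 0.6
   vertex 0.1 4.6 0.0
  endloop
 endfacet
 facet normal -0.801 -0.479 -0.359
  outer loop
   vertex 1.7 1.4 0.7
   vertex 1.0 0.1 4.0
   vertex 0.1 4.6 0.0
  endloop
 endfacet
 facet normal -0.747 0.352 0.564
  outer loop
   vertex 1.3 3.3 2.4
   vertex 0.1 4.6 0.0
   vertex 1.0 0.1 4.0
  endloop
 endfacet
 facet normal -0.412 0.699 0.585
  outer loop
   vertex 1.3 3.3 2.4
   vertex 4.5 4.1 3.7
   vertex 0.1 4.6 0.0
  endloop
 endfacet
 facet normal -0.430 0.436 0.791
  outer loop
   vertex 1.3 3.3 2.4
   vertex 1.0 0.1 4.0
   vertex 4.5 4.1 3.7
  endloop
 endfacet
 facet normal 0.107 -0.127 -0.986
  outer loop
   vertex 1.3 2.5 0.4
   vertex 0.1 4.6 0.0
   vertex 4.8 3.9 0.6
  endloop
 endfacet
 facet normal -0.343 -0.361 -0.867
  outer loop
   vertex 1.3 2.5 0.4
   vertex 1.7 1.4 0.7
   vertex 0.1 4.6 0.0
  endloop
 endfacet
 facet normal 0.140 -0.213 -0.967
  outer loop
   vertex 1.3 2.5 0.4
   vertex 4.8 3.9 0.6
   vertex 1.7 1.4 0.7
  endloop
 endfacet
 facet normal 0.394 -0.519 -0.759
  outer loop
   vertex 4.5 0.6 2.7
   vertex 1.7 1.4 0.7
   vertex 4.8 3.9 0.6
  endloop
 endfacet
 facet normal -0.003 -0.930 -0.367
  outer loop
   vertex 4.5 0.6 2.7
   vertex 1.0 0.1 4.0
   vertex 1.7 1.4 0.7
  endloop
 endfacet
 facet normal 0.995 -0.028 0.098
  outer loop
   vertex 4.5 0.6 2.7
   vertex 4.8 3.9 0.6
   vertex 4.5 4.1 3.7
  endloop
 endfacet
 facet normal 0.368 -0.255 0.894
  outer loop
   vertex 4.5 0.6 2.7
   vertex 4.5 4.1 3.7
   vertex 1.0 0.1 4.0
  endloop
 endfacet
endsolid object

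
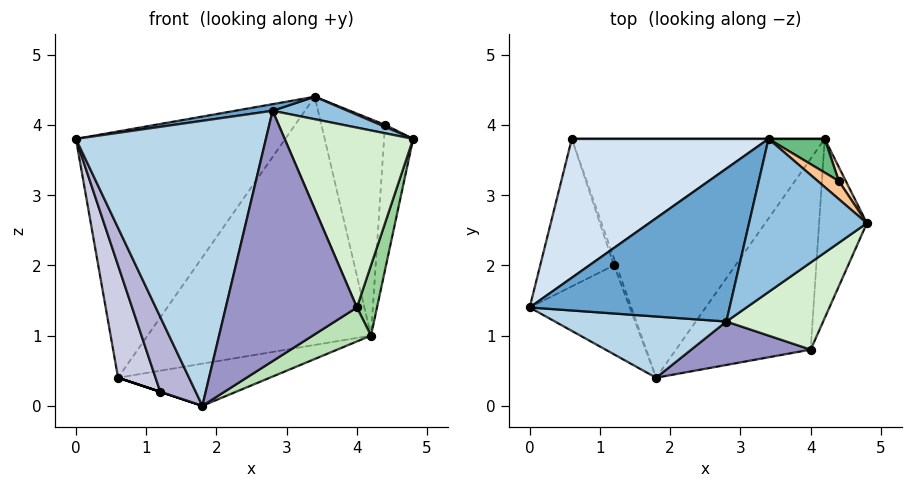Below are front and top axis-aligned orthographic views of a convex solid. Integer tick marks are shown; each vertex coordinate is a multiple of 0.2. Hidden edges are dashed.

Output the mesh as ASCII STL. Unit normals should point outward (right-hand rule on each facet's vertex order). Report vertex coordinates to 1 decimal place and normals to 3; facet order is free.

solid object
 facet normal -0.144 -0.043 0.989
  outer loop
   vertex 2.8 1.2 4.2
   vertex 3.4 3.8 4.4
   vertex 0.0 1.4 3.8
  endloop
 endfacet
 facet normal 0.287 -0.139 0.948
  outer loop
   vertex 2.8 1.2 4.2
   vertex 4.8 2.6 3.8
   vertex 3.4 3.8 4.4
  endloop
 endfacet
 facet normal -0.099 -0.973 0.209
  outer loop
   vertex 2.8 1.2 4.2
   vertex 0.0 1.4 3.8
   vertex 1.8 0.4 0.0
  endloop
 endfacet
 facet normal -0.574 0.713 0.402
  outer loop
   vertex 0.6 3.8 0.4
   vertex 0.0 1.4 3.8
   vertex 3.4 3.8 4.4
  endloop
 endfacet
 facet normal 0.000 1.000 0.000
  outer loop
   vertex 0.6 3.8 0.4
   vertex 3.4 3.8 4.4
   vertex 4.2 3.8 1.0
  endloop
 endfacet
 facet normal 0.162 0.171 -0.972
  outer loop
   vertex 0.6 3.8 0.4
   vertex 4.2 3.8 1.0
   vertex 1.8 0.4 0.0
  endloop
 endfacet
 facet normal 0.314 -0.105 0.943
  outer loop
   vertex 4.4 3.2 4.0
   vertex 3.4 3.8 4.4
   vertex 4.8 2.6 3.8
  endloop
 endfacet
 facet normal 0.839 0.542 0.052
  outer loop
   vertex 4.4 3.2 4.0
   vertex 4.8 2.6 3.8
   vertex 4.2 3.8 1.0
  endloop
 endfacet
 facet normal 0.548 0.827 0.129
  outer loop
   vertex 4.4 3.2 4.0
   vertex 4.2 3.8 1.0
   vertex 3.4 3.8 4.4
  endloop
 endfacet
 facet normal 0.964 -0.097 -0.248
  outer loop
   vertex 4.0 0.8 1.4
   vertex 4.2 3.8 1.0
   vertex 4.8 2.6 3.8
  endloop
 endfacet
 facet normal 0.550 -0.146 -0.822
  outer loop
   vertex 4.0 0.8 1.4
   vertex 1.8 0.4 0.0
   vertex 4.2 3.8 1.0
  endloop
 endfacet
 facet normal 0.583 -0.731 0.354
  outer loop
   vertex 4.0 0.8 1.4
   vertex 4.8 2.6 3.8
   vertex 2.8 1.2 4.2
  endloop
 endfacet
 facet normal 0.070 -0.983 0.170
  outer loop
   vertex 4.0 0.8 1.4
   vertex 2.8 1.2 4.2
   vertex 1.8 0.4 0.0
  endloop
 endfacet
 facet normal -0.892 -0.291 -0.346
  outer loop
   vertex 1.2 2.0 0.2
   vertex 1.8 0.4 0.0
   vertex 0.0 1.4 3.8
  endloop
 endfacet
 facet normal -0.902 -0.262 -0.344
  outer loop
   vertex 1.2 2.0 0.2
   vertex 0.0 1.4 3.8
   vertex 0.6 3.8 0.4
  endloop
 endfacet
 facet normal -0.316 0.000 -0.949
  outer loop
   vertex 1.2 2.0 0.2
   vertex 0.6 3.8 0.4
   vertex 1.8 0.4 0.0
  endloop
 endfacet
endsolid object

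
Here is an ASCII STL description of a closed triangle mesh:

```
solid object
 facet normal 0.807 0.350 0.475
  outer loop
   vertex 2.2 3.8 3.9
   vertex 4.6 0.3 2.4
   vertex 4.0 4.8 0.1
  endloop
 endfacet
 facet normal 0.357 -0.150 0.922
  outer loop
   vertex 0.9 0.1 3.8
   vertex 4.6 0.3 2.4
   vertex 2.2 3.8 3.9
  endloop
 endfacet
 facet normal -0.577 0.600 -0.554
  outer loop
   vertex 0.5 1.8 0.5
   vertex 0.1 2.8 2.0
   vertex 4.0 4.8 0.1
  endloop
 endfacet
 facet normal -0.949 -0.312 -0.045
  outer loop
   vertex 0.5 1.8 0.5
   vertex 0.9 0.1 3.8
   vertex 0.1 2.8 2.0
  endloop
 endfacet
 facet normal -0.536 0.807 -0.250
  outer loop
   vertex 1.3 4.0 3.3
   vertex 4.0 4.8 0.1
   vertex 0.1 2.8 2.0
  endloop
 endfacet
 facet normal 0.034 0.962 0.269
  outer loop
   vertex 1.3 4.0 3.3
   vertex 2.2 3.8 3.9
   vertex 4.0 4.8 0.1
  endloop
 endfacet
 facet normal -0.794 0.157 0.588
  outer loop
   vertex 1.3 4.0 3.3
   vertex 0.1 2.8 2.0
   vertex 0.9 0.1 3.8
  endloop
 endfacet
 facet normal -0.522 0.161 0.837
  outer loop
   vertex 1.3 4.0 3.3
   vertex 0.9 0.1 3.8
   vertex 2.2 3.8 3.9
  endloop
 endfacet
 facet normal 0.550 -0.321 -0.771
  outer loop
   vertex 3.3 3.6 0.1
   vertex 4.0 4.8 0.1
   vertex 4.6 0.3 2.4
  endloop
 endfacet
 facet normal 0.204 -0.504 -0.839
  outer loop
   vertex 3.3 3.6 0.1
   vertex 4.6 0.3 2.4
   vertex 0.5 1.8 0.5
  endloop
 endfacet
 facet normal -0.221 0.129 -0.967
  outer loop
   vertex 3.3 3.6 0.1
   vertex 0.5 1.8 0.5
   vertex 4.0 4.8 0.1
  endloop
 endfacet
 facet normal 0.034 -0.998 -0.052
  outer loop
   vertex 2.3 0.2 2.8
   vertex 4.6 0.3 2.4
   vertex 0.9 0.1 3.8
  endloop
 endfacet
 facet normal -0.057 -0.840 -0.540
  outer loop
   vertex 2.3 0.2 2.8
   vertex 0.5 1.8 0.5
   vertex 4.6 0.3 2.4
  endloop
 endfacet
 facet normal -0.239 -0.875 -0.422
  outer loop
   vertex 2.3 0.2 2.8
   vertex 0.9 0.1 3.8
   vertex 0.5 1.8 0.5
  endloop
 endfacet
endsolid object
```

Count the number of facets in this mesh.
14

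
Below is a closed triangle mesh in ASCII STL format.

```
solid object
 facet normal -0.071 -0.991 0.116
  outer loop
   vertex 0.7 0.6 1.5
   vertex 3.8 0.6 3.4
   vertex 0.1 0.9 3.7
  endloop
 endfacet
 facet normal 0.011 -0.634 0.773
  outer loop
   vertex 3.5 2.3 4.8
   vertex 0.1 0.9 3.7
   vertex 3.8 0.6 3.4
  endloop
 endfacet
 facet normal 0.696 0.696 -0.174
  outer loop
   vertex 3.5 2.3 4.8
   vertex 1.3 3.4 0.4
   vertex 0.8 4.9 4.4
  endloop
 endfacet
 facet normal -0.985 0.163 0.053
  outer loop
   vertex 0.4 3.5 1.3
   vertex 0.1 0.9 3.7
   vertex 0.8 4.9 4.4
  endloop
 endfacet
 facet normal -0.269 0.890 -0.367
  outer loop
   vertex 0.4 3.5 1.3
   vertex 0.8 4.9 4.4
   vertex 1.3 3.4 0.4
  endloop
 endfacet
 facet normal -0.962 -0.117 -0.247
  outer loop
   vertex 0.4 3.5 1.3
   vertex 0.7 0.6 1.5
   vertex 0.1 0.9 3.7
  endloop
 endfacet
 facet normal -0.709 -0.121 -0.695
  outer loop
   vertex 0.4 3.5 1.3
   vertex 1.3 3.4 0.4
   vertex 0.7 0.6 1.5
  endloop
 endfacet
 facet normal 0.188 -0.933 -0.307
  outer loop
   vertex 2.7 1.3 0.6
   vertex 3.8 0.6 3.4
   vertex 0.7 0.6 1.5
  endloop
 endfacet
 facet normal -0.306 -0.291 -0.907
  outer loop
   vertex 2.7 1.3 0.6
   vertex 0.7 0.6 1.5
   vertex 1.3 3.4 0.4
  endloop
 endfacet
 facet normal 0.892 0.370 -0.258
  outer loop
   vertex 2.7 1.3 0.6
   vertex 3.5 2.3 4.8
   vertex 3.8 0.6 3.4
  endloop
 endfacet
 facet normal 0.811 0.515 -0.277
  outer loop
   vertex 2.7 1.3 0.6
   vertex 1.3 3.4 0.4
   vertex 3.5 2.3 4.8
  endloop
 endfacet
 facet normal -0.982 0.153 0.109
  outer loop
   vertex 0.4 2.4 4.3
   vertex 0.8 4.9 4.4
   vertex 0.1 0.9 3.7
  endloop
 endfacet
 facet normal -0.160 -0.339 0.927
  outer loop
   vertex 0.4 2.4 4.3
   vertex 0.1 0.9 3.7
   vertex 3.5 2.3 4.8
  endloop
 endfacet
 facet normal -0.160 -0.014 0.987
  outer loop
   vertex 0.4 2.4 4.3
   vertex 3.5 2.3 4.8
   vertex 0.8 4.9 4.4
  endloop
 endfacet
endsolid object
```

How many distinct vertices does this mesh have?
9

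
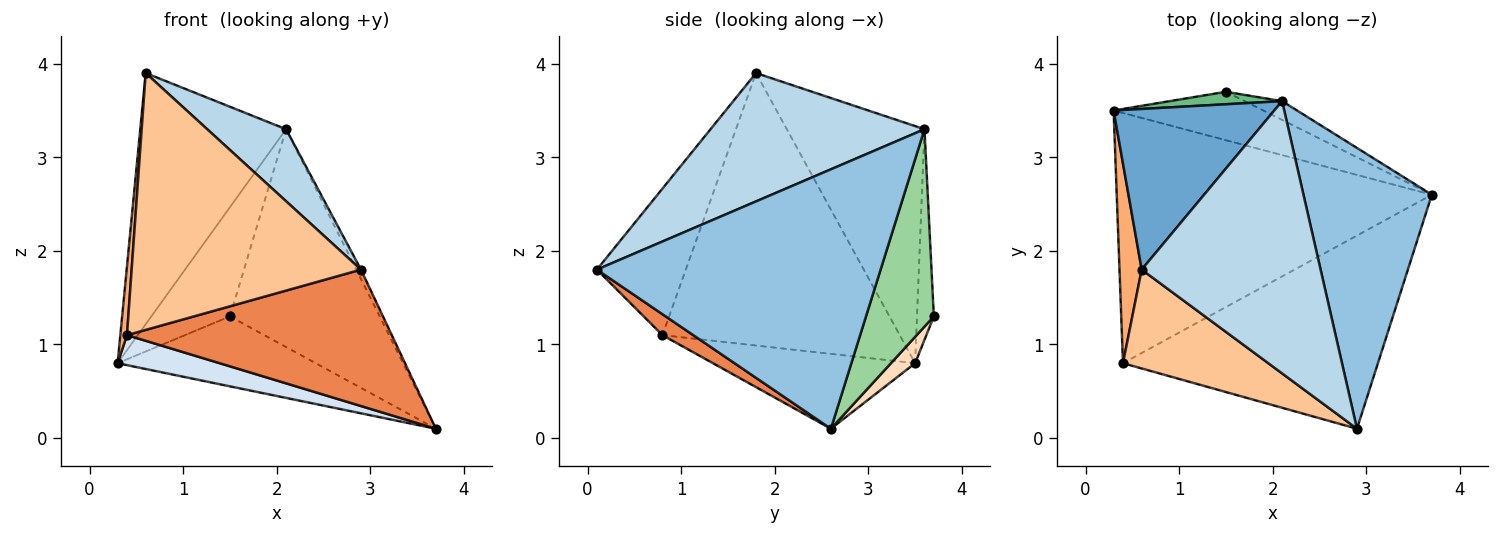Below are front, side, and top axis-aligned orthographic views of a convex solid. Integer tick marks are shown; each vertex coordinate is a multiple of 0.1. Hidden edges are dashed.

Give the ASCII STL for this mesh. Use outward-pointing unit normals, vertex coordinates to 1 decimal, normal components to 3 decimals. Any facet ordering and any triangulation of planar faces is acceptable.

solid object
 facet normal -0.622 0.659 0.422
  outer loop
   vertex 2.1 3.6 3.3
   vertex 0.3 3.5 0.8
   vertex 0.6 1.8 3.9
  endloop
 endfacet
 facet normal 0.896 0.015 0.443
  outer loop
   vertex 2.1 3.6 3.3
   vertex 2.9 0.1 1.8
   vertex 3.7 2.6 0.1
  endloop
 endfacet
 facet normal 0.570 -0.210 0.794
  outer loop
   vertex 2.1 3.6 3.3
   vertex 0.6 1.8 3.9
   vertex 2.9 0.1 1.8
  endloop
 endfacet
 facet normal -0.230 -0.116 -0.966
  outer loop
   vertex 0.4 0.8 1.1
   vertex 0.3 3.5 0.8
   vertex 3.7 2.6 0.1
  endloop
 endfacet
 facet normal 0.067 -0.576 -0.815
  outer loop
   vertex 0.4 0.8 1.1
   vertex 3.7 2.6 0.1
   vertex 2.9 0.1 1.8
  endloop
 endfacet
 facet normal -0.996 -0.028 0.081
  outer loop
   vertex 0.4 0.8 1.1
   vertex 0.6 1.8 3.9
   vertex 0.3 3.5 0.8
  endloop
 endfacet
 facet normal -0.340 -0.878 0.338
  outer loop
   vertex 0.4 0.8 1.1
   vertex 2.9 0.1 1.8
   vertex 0.6 1.8 3.9
  endloop
 endfacet
 facet normal 0.100 0.818 -0.567
  outer loop
   vertex 1.5 3.7 1.3
   vertex 3.7 2.6 0.1
   vertex 0.3 3.5 0.8
  endloop
 endfacet
 facet normal -0.208 0.972 0.111
  outer loop
   vertex 1.5 3.7 1.3
   vertex 0.3 3.5 0.8
   vertex 2.1 3.6 3.3
  endloop
 endfacet
 facet normal 0.411 0.908 -0.078
  outer loop
   vertex 1.5 3.7 1.3
   vertex 2.1 3.6 3.3
   vertex 3.7 2.6 0.1
  endloop
 endfacet
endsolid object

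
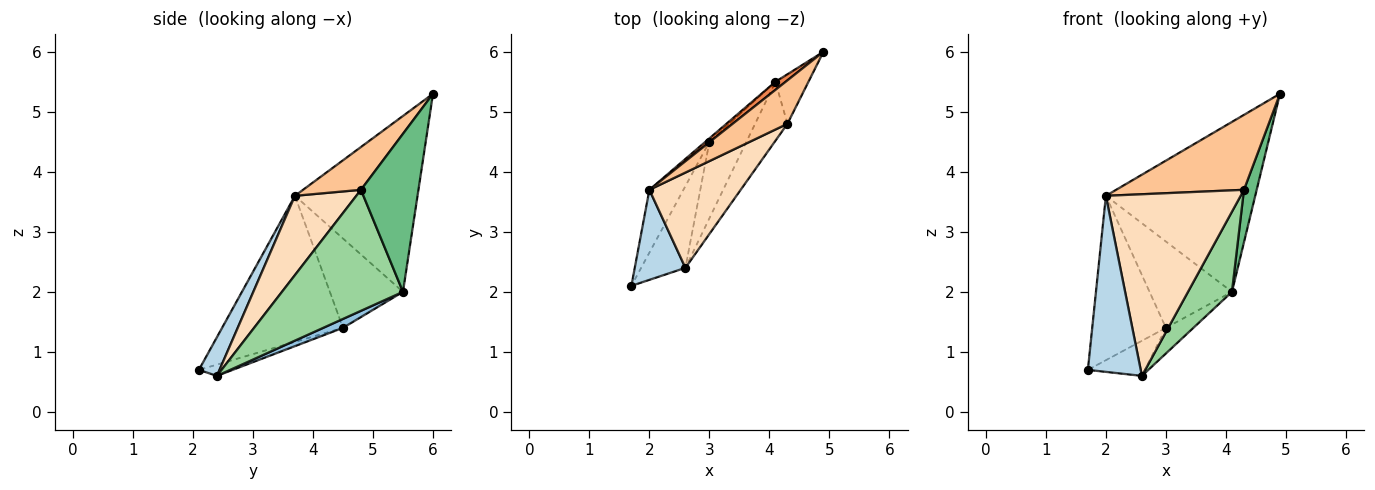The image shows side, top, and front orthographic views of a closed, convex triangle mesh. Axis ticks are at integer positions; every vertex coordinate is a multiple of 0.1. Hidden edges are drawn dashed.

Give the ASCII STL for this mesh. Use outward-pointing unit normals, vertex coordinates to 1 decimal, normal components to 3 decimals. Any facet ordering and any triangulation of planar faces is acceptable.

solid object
 facet normal -0.227 0.384 -0.895
  outer loop
   vertex 3.0 4.5 1.4
   vertex 2.6 2.4 0.6
   vertex 1.7 2.1 0.7
  endloop
 endfacet
 facet normal 0.223 0.310 -0.924
  outer loop
   vertex 3.0 4.5 1.4
   vertex 4.1 5.5 2.0
   vertex 2.6 2.4 0.6
  endloop
 endfacet
 facet normal 0.328 -0.841 0.430
  outer loop
   vertex 2.0 3.7 3.6
   vertex 1.7 2.1 0.7
   vertex 2.6 2.4 0.6
  endloop
 endfacet
 facet normal -0.837 0.511 -0.195
  outer loop
   vertex 2.0 3.7 3.6
   vertex 3.0 4.5 1.4
   vertex 1.7 2.1 0.7
  endloop
 endfacet
 facet normal -0.634 0.772 0.037
  outer loop
   vertex 2.0 3.7 3.6
   vertex 4.9 6.0 5.3
   vertex 4.1 5.5 2.0
  endloop
 endfacet
 facet normal -0.663 0.748 -0.030
  outer loop
   vertex 2.0 3.7 3.6
   vertex 4.1 5.5 2.0
   vertex 3.0 4.5 1.4
  endloop
 endfacet
 facet normal 0.365 -0.805 0.467
  outer loop
   vertex 4.3 4.8 3.7
   vertex 4.9 6.0 5.3
   vertex 2.0 3.7 3.6
  endloop
 endfacet
 facet normal 0.374 -0.821 0.431
  outer loop
   vertex 4.3 4.8 3.7
   vertex 2.0 3.7 3.6
   vertex 2.6 2.4 0.6
  endloop
 endfacet
 facet normal 0.957 -0.212 -0.200
  outer loop
   vertex 4.3 4.8 3.7
   vertex 4.1 5.5 2.0
   vertex 4.9 6.0 5.3
  endloop
 endfacet
 facet normal 0.912 -0.331 -0.244
  outer loop
   vertex 4.3 4.8 3.7
   vertex 2.6 2.4 0.6
   vertex 4.1 5.5 2.0
  endloop
 endfacet
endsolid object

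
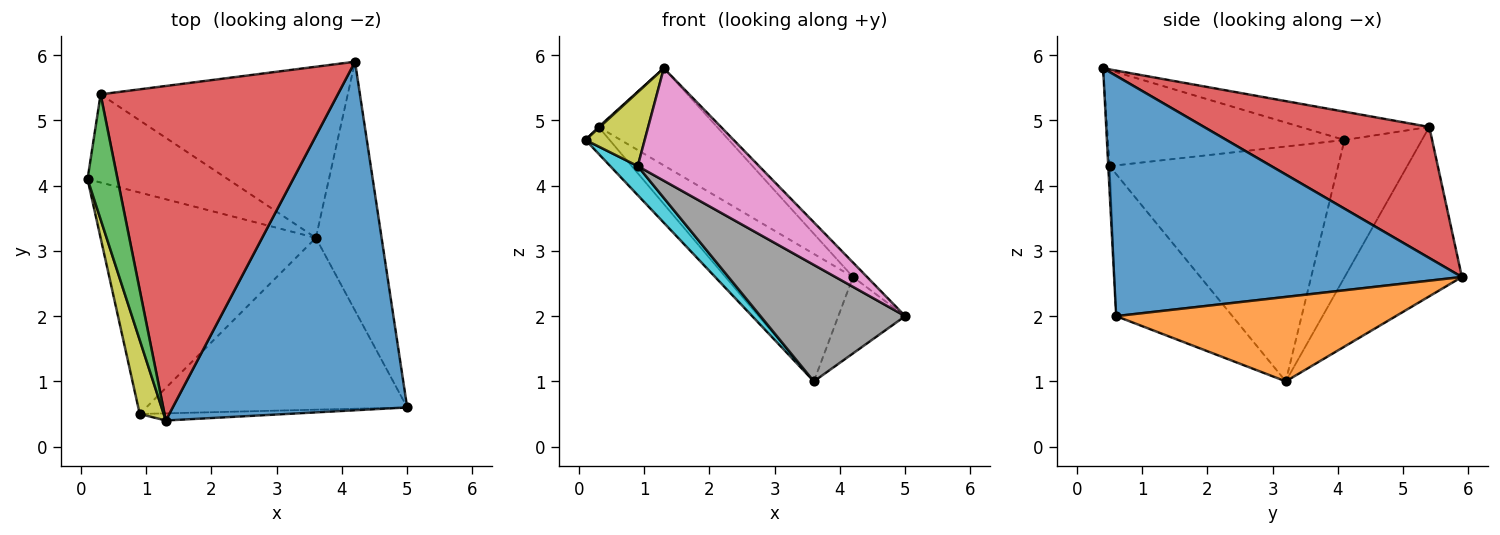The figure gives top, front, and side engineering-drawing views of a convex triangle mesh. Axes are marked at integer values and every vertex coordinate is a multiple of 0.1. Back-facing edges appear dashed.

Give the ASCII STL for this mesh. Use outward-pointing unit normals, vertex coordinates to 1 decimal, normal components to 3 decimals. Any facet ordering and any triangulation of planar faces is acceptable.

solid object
 facet normal 0.715 0.029 0.698
  outer loop
   vertex 1.3 0.4 5.8
   vertex 5.0 0.6 2.0
   vertex 4.2 5.9 2.6
  endloop
 endfacet
 facet normal 0.775 0.185 -0.604
  outer loop
   vertex 3.6 3.2 1.0
   vertex 4.2 5.9 2.6
   vertex 5.0 0.6 2.0
  endloop
 endfacet
 facet normal -0.686 -0.006 0.727
  outer loop
   vertex 0.3 5.4 4.9
   vertex 0.1 4.1 4.7
   vertex 1.3 0.4 5.8
  endloop
 endfacet
 facet normal 0.469 0.246 0.848
  outer loop
   vertex 0.3 5.4 4.9
   vertex 1.3 0.4 5.8
   vertex 4.2 5.9 2.6
  endloop
 endfacet
 facet normal -0.684 0.213 -0.698
  outer loop
   vertex 0.3 5.4 4.9
   vertex 3.6 3.2 1.0
   vertex 0.1 4.1 4.7
  endloop
 endfacet
 facet normal -0.482 0.524 -0.703
  outer loop
   vertex 0.3 5.4 4.9
   vertex 4.2 5.9 2.6
   vertex 3.6 3.2 1.0
  endloop
 endfacet
 facet normal -0.011 -0.998 -0.064
  outer loop
   vertex 0.9 0.5 4.3
   vertex 5.0 0.6 2.0
   vertex 1.3 0.4 5.8
  endloop
 endfacet
 facet normal -0.411 -0.512 -0.755
  outer loop
   vertex 0.9 0.5 4.3
   vertex 3.6 3.2 1.0
   vertex 5.0 0.6 2.0
  endloop
 endfacet
 facet normal -0.943 -0.236 0.236
  outer loop
   vertex 0.9 0.5 4.3
   vertex 1.3 0.4 5.8
   vertex 0.1 4.1 4.7
  endloop
 endfacet
 facet normal -0.734 -0.088 -0.673
  outer loop
   vertex 0.9 0.5 4.3
   vertex 0.1 4.1 4.7
   vertex 3.6 3.2 1.0
  endloop
 endfacet
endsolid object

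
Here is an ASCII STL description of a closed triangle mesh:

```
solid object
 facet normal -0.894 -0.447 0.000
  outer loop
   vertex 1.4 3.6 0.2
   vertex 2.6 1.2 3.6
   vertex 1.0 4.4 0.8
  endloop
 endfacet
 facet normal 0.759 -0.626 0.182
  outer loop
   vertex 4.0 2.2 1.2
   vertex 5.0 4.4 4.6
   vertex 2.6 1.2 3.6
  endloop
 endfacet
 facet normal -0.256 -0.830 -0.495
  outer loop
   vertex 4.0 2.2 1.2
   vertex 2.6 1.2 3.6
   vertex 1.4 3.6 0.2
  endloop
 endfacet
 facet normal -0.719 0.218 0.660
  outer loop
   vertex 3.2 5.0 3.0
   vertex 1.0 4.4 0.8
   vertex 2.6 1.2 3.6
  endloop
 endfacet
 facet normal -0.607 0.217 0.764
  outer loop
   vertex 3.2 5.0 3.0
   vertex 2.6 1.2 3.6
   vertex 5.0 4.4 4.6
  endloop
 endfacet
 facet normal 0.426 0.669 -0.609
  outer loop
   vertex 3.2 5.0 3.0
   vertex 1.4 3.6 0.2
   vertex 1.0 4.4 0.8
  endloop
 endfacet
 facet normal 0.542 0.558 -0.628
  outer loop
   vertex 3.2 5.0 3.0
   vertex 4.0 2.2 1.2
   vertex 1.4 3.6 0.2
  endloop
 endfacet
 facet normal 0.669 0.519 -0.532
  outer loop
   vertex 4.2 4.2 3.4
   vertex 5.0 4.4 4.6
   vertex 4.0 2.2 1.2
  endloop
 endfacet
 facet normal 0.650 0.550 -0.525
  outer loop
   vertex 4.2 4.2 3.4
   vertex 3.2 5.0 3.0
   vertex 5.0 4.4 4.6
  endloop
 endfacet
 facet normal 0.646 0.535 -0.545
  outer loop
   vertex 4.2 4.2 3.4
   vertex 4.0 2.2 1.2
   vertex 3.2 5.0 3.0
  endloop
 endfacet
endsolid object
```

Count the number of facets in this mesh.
10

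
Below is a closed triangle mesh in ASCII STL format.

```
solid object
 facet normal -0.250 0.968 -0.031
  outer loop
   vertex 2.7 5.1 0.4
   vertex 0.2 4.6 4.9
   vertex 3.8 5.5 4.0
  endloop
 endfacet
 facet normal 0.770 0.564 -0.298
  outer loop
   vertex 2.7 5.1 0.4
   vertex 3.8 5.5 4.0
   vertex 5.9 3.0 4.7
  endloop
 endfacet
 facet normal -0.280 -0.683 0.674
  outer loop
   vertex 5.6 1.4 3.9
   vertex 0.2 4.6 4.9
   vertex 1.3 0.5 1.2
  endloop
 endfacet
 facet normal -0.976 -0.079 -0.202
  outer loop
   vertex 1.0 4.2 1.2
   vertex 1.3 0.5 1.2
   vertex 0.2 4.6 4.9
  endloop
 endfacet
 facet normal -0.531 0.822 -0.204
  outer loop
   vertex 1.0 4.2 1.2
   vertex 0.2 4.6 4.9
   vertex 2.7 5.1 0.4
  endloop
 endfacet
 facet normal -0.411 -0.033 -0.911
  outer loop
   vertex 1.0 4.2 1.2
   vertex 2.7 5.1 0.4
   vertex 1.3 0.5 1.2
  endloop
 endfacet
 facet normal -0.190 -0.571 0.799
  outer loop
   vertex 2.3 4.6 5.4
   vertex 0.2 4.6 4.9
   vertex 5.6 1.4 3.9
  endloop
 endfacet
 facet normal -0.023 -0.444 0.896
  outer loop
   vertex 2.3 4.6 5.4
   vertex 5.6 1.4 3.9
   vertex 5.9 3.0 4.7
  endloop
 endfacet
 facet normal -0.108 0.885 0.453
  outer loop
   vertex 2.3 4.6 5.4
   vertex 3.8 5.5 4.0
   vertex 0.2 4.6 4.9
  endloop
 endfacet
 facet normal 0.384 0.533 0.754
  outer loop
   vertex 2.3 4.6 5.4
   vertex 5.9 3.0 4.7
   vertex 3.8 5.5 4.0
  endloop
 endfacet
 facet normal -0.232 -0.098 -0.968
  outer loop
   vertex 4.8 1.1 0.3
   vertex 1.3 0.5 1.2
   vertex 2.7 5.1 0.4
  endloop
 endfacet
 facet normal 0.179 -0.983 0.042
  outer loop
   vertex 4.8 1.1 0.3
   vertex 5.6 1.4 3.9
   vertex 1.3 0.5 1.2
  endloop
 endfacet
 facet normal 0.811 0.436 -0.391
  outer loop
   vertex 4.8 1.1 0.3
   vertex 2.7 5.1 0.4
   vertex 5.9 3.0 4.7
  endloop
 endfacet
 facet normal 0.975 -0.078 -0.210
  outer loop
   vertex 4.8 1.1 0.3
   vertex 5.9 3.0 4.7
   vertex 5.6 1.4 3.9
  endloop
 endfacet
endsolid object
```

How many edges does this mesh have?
21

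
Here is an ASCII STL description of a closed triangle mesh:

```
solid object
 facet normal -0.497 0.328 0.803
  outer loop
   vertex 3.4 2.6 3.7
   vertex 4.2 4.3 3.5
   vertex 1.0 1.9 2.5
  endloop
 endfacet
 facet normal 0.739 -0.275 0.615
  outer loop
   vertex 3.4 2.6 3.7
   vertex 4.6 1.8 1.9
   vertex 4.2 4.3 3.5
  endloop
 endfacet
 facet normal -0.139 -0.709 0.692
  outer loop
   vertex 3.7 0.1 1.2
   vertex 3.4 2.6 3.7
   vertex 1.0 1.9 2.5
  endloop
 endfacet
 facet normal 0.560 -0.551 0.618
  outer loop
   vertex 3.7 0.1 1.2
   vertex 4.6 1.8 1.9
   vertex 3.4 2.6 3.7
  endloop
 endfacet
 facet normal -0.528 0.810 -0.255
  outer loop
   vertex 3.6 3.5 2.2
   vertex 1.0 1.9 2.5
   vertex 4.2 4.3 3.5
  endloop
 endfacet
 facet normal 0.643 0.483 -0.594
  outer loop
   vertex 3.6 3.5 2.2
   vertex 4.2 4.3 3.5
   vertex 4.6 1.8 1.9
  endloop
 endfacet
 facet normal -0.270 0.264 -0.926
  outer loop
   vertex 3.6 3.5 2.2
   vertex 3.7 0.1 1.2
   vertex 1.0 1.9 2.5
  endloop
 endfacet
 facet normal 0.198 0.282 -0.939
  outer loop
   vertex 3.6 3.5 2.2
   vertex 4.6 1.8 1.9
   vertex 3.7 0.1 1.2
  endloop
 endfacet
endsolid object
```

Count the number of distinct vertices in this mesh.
6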